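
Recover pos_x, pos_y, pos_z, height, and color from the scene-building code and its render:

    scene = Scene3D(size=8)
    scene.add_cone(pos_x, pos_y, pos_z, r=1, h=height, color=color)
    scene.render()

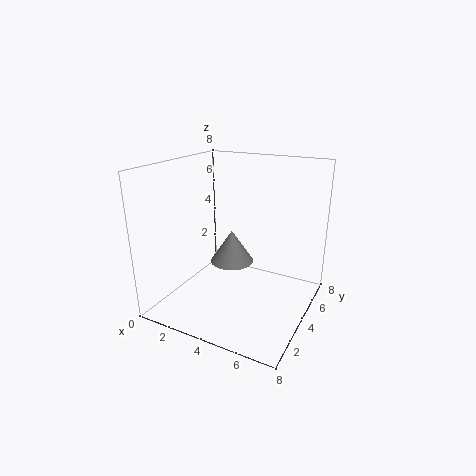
pos_x = 5; pos_y = 1.5; pos_z = 4; height = 1.5; color = 'gray'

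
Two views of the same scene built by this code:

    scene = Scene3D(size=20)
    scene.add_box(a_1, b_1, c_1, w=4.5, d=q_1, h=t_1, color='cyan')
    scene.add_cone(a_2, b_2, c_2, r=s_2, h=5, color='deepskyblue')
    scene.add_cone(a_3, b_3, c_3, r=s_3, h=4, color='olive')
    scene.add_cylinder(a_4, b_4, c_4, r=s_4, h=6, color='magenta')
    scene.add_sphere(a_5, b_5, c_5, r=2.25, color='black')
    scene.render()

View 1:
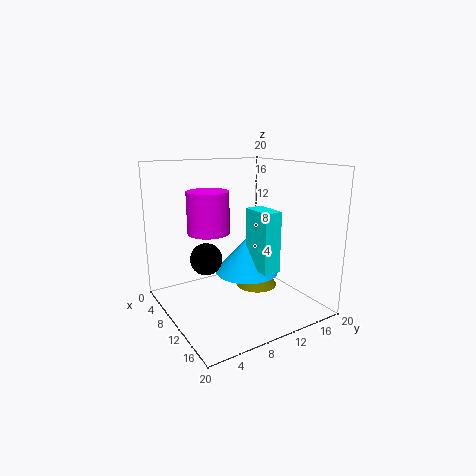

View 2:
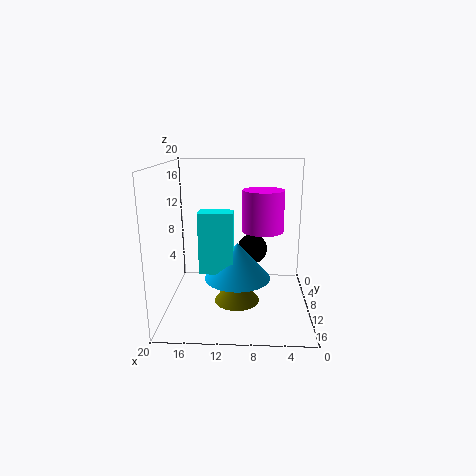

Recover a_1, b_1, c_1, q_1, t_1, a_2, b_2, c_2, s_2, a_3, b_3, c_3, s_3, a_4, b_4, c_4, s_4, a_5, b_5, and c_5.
a_1 = 10.5, b_1 = 11, c_1 = 6, q_1 = 2.5, t_1 = 8.25, a_2 = 10, b_2 = 11.5, c_2 = 4.75, s_2 = 4.5, a_3 = 10, b_3 = 13.25, c_3 = 2.25, s_3 = 3, a_4 = 6.5, b_4 = 7.25, c_4 = 10.25, s_4 = 3, a_5 = 8, b_5 = 6, c_5 = 7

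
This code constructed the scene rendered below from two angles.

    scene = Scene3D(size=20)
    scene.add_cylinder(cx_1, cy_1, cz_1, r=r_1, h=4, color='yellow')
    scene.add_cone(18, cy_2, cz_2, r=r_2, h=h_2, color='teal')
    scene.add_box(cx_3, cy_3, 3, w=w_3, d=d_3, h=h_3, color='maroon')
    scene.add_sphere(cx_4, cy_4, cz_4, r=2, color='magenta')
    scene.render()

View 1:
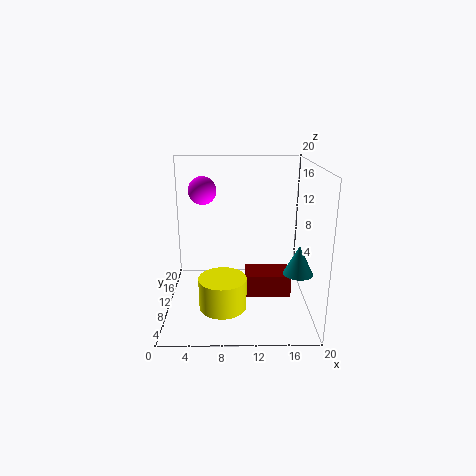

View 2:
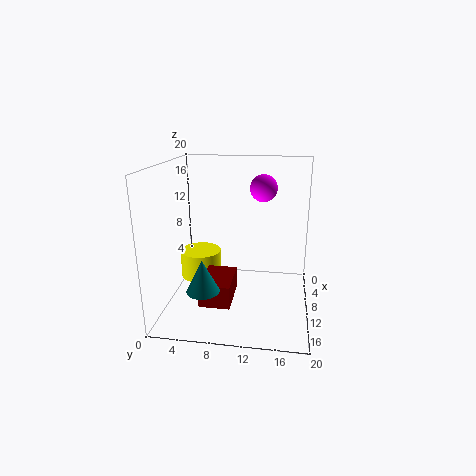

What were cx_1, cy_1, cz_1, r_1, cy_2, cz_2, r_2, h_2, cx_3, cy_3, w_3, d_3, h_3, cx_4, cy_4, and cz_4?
cx_1 = 8, cy_1 = 4, cz_1 = 3, r_1 = 3, cy_2 = 7, cz_2 = 6, r_2 = 2, h_2 = 4, cx_3 = 11, cy_3 = 6, w_3 = 6, d_3 = 4, h_3 = 3, cx_4 = 5, cy_4 = 13, cz_4 = 16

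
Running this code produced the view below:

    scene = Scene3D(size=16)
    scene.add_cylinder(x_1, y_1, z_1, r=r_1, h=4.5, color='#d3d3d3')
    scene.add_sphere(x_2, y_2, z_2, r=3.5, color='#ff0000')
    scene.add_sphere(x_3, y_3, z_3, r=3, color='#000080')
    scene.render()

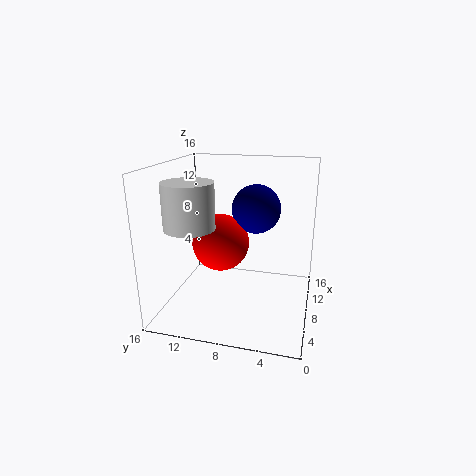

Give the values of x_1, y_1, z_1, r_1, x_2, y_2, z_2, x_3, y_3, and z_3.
x_1 = 3; y_1 = 11.5; z_1 = 10.5; r_1 = 2.5; x_2 = 11; y_2 = 11; z_2 = 6; x_3 = 13; y_3 = 7; z_3 = 10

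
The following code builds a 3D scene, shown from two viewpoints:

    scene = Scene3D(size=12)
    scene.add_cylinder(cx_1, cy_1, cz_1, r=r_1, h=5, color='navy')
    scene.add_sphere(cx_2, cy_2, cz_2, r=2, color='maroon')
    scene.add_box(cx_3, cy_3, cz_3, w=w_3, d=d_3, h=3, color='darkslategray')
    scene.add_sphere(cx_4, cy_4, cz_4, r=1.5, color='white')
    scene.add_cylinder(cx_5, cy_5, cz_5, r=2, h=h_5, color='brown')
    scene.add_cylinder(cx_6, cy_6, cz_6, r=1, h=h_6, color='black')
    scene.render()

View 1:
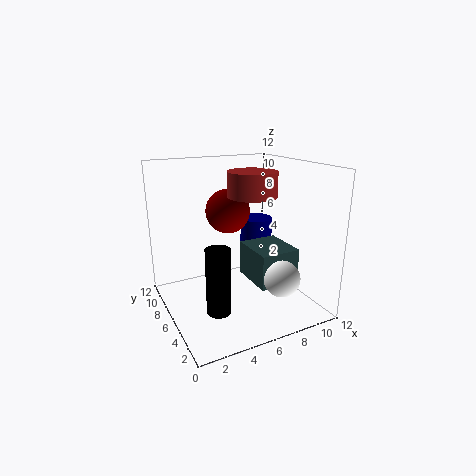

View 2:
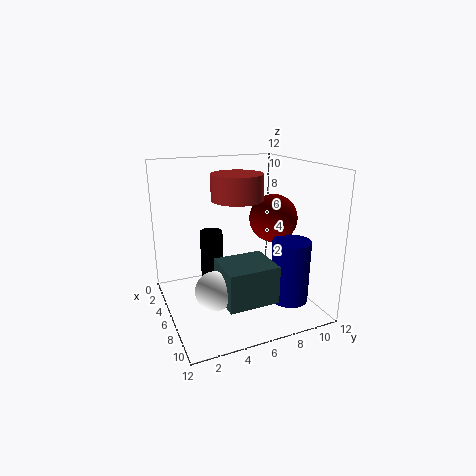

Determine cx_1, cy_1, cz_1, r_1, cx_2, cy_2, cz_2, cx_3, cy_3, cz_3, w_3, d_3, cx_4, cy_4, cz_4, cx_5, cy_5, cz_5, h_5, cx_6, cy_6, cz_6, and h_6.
cx_1 = 9.5
cy_1 = 9
cz_1 = 1.5
r_1 = 1.5
cx_2 = 6.5
cy_2 = 9
cz_2 = 7.5
cx_3 = 7
cy_3 = 3.5
cz_3 = 2
w_3 = 3.5
d_3 = 4
cx_4 = 8.5
cy_4 = 3
cz_4 = 3
cx_5 = 7
cy_5 = 5.5
cz_5 = 9.5
h_5 = 2
cx_6 = 3.5
cy_6 = 4.5
cz_6 = 0.5
h_6 = 5.5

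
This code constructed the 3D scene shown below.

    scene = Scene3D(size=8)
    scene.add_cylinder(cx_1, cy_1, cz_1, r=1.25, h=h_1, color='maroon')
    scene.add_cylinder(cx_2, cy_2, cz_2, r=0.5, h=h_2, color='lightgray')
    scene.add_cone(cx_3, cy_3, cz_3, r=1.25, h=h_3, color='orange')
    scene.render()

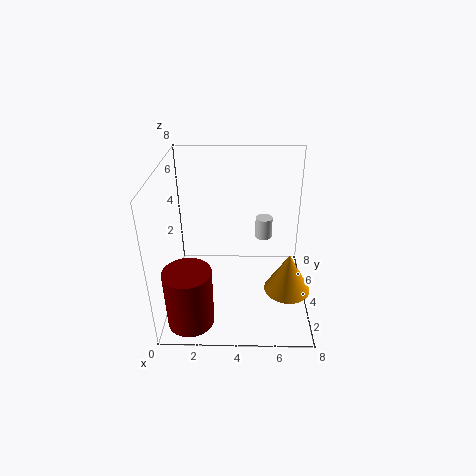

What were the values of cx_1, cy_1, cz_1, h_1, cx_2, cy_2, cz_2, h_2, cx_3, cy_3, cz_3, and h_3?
cx_1 = 1.5; cy_1 = 1.5; cz_1 = 0.25; h_1 = 3.25; cx_2 = 5.5; cy_2 = 5.5; cz_2 = 3.25; h_2 = 1.25; cx_3 = 6.75; cy_3 = 2.75; cz_3 = 1.5; h_3 = 2.25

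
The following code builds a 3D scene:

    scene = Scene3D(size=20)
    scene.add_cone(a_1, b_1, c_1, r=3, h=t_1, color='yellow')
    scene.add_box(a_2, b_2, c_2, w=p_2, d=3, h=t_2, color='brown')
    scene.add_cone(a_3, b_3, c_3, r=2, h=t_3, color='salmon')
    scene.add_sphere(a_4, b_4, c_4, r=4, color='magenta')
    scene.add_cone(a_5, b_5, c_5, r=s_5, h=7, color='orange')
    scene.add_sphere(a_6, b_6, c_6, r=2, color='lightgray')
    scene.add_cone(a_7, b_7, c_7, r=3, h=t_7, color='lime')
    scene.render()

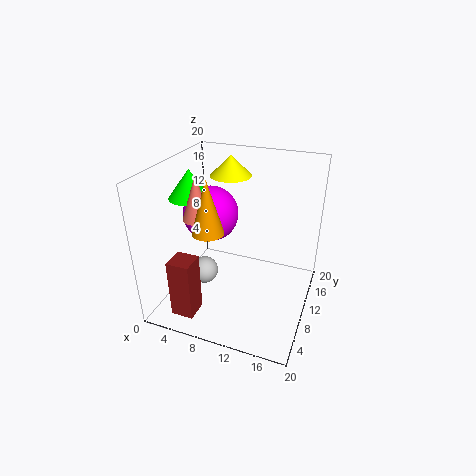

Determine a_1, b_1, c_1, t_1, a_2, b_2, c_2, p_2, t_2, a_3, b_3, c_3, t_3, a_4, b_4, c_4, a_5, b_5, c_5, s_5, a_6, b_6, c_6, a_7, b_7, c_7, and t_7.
a_1 = 7, b_1 = 15, c_1 = 17, t_1 = 3, a_2 = 4, b_2 = 1, c_2 = 2, p_2 = 3, t_2 = 8, a_3 = 5, b_3 = 8, c_3 = 13, t_3 = 6, a_4 = 5, b_4 = 12, c_4 = 12, a_5 = 8, b_5 = 5, c_5 = 13, s_5 = 2, a_6 = 5, b_6 = 9, c_6 = 4, a_7 = 3, b_7 = 10, c_7 = 15, t_7 = 4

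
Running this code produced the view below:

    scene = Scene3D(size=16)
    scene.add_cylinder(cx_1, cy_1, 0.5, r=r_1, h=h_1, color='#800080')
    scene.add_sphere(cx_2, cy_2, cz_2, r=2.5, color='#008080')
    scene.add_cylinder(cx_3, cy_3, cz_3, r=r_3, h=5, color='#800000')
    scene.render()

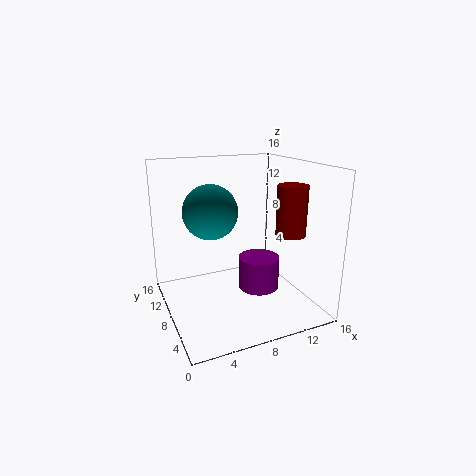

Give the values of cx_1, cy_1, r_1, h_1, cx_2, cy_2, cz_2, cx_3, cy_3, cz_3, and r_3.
cx_1 = 11.5, cy_1 = 9.5, r_1 = 2.5, h_1 = 4, cx_2 = 3.5, cy_2 = 4, cz_2 = 12.5, cx_3 = 11.5, cy_3 = 3, cz_3 = 9.5, r_3 = 1.5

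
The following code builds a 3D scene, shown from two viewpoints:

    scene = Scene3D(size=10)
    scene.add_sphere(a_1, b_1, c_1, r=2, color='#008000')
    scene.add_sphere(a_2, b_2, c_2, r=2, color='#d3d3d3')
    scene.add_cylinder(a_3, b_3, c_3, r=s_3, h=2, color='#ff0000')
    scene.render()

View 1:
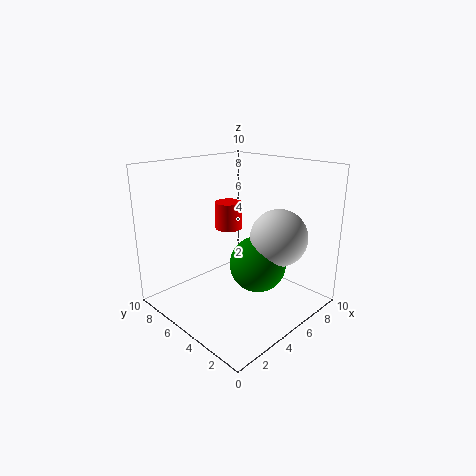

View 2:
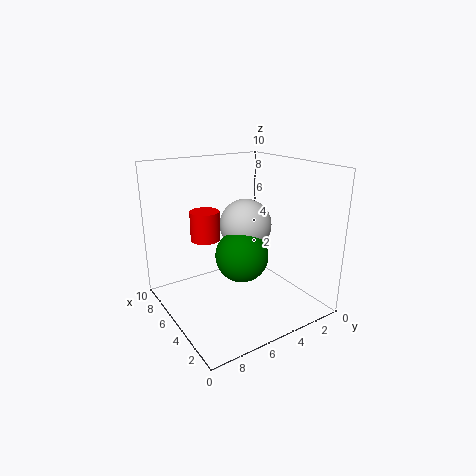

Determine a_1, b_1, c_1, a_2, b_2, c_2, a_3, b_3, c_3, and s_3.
a_1 = 6; b_1 = 4; c_1 = 3; a_2 = 7; b_2 = 3; c_2 = 5; a_3 = 6; b_3 = 7; c_3 = 5; s_3 = 1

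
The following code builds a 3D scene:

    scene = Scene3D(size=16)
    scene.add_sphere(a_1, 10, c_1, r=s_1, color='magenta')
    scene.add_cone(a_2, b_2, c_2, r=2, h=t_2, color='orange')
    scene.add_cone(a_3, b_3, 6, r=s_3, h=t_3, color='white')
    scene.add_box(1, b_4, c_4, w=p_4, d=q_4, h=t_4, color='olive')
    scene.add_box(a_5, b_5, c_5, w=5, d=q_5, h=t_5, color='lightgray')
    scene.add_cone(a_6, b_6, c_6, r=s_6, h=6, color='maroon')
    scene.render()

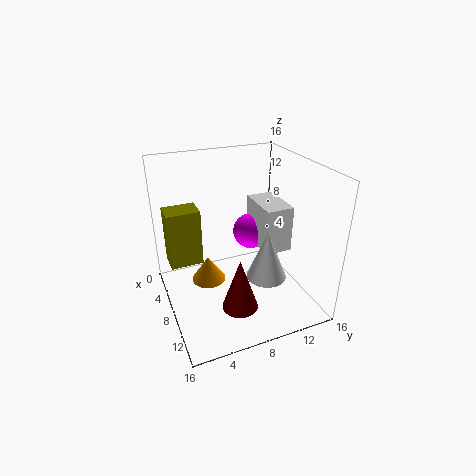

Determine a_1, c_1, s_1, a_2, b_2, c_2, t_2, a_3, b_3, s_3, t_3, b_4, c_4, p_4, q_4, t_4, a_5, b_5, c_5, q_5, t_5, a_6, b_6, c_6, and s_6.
a_1 = 7; c_1 = 8; s_1 = 2; a_2 = 6; b_2 = 5; c_2 = 2; t_2 = 3; a_3 = 13; b_3 = 9; s_3 = 2; t_3 = 5; b_4 = 1; c_4 = 3; p_4 = 3; q_4 = 4; t_4 = 7; a_5 = 6; b_5 = 10; c_5 = 7; q_5 = 3; t_5 = 5; a_6 = 11; b_6 = 7; c_6 = 1; s_6 = 2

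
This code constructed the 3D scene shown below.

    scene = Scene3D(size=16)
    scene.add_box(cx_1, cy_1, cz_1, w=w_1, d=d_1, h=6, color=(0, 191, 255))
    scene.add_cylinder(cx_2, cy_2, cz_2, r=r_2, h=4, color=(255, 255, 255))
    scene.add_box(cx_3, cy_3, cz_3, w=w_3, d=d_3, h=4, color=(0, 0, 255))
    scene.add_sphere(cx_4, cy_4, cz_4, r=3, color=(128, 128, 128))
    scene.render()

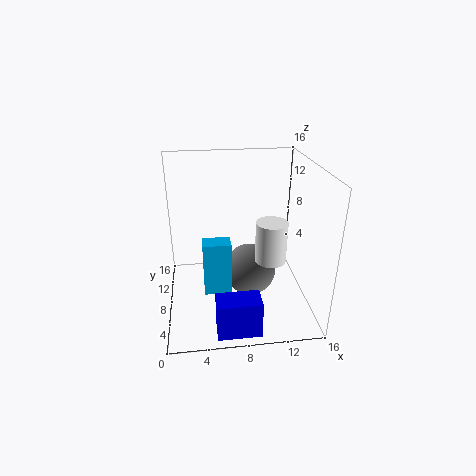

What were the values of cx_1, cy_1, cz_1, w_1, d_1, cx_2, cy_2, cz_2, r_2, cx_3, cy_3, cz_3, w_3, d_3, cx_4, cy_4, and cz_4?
cx_1 = 4, cy_1 = 5.5, cz_1 = 2.5, w_1 = 3, d_1 = 2, cx_2 = 10.5, cy_2 = 3, cz_2 = 8, r_2 = 1.5, cx_3 = 5, cy_3 = 0.5, cz_3 = 0.5, w_3 = 4.5, d_3 = 2.5, cx_4 = 9.5, cy_4 = 8.5, cz_4 = 3.5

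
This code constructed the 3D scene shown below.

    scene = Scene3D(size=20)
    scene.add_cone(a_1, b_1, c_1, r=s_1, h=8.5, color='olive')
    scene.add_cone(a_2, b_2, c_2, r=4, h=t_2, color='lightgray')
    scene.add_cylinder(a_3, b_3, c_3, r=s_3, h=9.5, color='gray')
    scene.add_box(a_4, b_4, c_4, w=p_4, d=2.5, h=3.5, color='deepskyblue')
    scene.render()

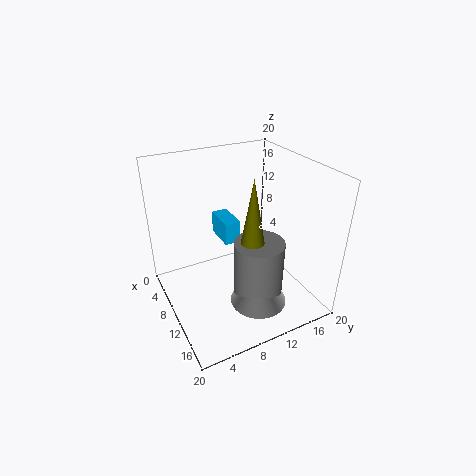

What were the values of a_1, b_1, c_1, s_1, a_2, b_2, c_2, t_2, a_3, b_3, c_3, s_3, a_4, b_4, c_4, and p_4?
a_1 = 14; b_1 = 10; c_1 = 11.5; s_1 = 1.5; a_2 = 13.5; b_2 = 11.5; c_2 = 1; t_2 = 5.5; a_3 = 12.5; b_3 = 12; c_3 = 0.5; s_3 = 3.5; a_4 = 1; b_4 = 10; c_4 = 6.5; p_4 = 5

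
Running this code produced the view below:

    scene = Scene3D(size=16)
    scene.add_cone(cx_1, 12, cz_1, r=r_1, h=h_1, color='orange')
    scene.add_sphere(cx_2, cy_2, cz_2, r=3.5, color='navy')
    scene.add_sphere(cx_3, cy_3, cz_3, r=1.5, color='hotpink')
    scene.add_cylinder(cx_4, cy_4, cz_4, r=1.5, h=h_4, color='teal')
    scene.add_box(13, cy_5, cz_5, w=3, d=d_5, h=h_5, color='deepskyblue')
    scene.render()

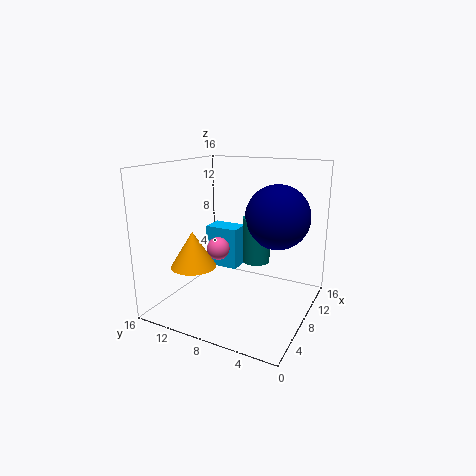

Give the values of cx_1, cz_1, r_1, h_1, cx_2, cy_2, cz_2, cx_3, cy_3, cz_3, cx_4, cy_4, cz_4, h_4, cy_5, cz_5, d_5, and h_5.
cx_1 = 5
cz_1 = 5
r_1 = 2.5
h_1 = 4
cx_2 = 9.5
cy_2 = 4
cz_2 = 10.5
cx_3 = 12
cy_3 = 13
cz_3 = 4.5
cx_4 = 8.5
cy_4 = 6
cz_4 = 5.5
h_4 = 5
cy_5 = 11
cz_5 = 1.5
d_5 = 4.5
h_5 = 5.5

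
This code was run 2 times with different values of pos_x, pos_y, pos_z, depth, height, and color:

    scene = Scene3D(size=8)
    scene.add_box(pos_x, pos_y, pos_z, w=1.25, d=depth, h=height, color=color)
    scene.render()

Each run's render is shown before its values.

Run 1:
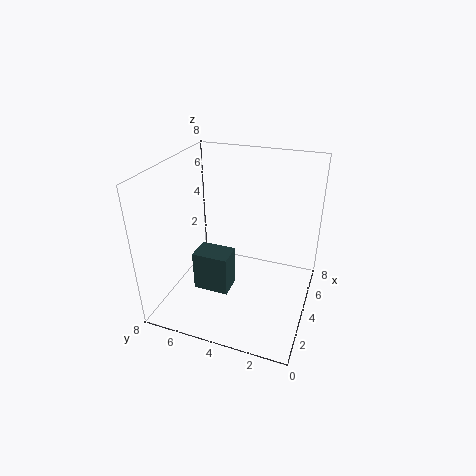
pos_x = 1
pos_y = 3.5
pos_z = 2.5
depth = 1.75
height = 2
color = 'darkslategray'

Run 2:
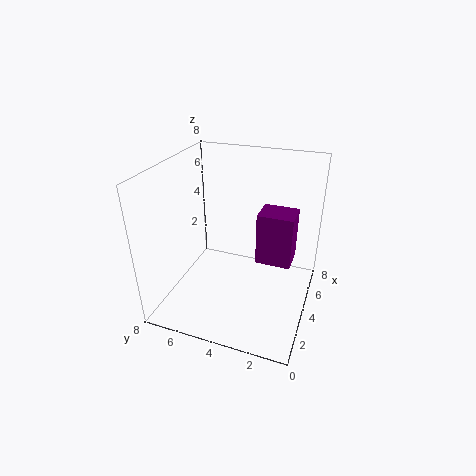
pos_x = 0.75
pos_y = 0.5
pos_z = 5
depth = 1.5
height = 2.25
color = 'purple'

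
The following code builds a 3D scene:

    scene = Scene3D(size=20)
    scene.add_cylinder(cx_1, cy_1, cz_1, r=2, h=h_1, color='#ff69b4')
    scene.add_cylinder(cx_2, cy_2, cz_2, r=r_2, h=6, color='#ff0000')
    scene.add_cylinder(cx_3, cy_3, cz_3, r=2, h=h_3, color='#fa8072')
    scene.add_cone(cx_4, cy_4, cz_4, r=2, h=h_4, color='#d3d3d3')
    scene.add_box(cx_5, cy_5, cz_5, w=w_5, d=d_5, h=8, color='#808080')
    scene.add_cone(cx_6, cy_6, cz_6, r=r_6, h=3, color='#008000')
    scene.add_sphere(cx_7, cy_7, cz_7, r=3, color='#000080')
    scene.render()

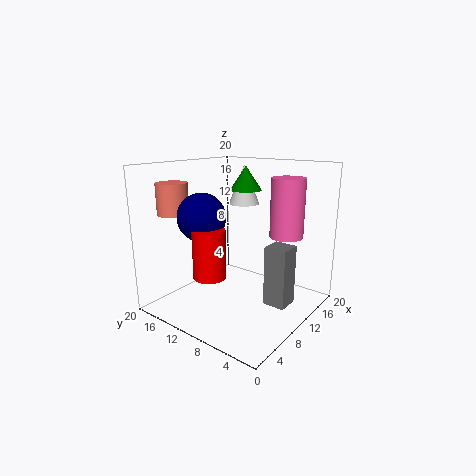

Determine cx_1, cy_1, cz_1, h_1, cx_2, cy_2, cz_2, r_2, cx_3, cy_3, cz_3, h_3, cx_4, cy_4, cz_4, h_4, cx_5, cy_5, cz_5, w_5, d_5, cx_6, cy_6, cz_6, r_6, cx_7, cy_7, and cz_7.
cx_1 = 9
cy_1 = 2
cz_1 = 12
h_1 = 7
cx_2 = 3
cy_2 = 9
cz_2 = 7
r_2 = 2
cx_3 = 3
cy_3 = 15
cz_3 = 14
h_3 = 4
cx_4 = 10
cy_4 = 9
cz_4 = 15
h_4 = 5
cx_5 = 9
cy_5 = 2
cz_5 = 2
w_5 = 3
d_5 = 3
cx_6 = 9
cy_6 = 8
cz_6 = 17
r_6 = 2
cx_7 = 4
cy_7 = 11
cz_7 = 14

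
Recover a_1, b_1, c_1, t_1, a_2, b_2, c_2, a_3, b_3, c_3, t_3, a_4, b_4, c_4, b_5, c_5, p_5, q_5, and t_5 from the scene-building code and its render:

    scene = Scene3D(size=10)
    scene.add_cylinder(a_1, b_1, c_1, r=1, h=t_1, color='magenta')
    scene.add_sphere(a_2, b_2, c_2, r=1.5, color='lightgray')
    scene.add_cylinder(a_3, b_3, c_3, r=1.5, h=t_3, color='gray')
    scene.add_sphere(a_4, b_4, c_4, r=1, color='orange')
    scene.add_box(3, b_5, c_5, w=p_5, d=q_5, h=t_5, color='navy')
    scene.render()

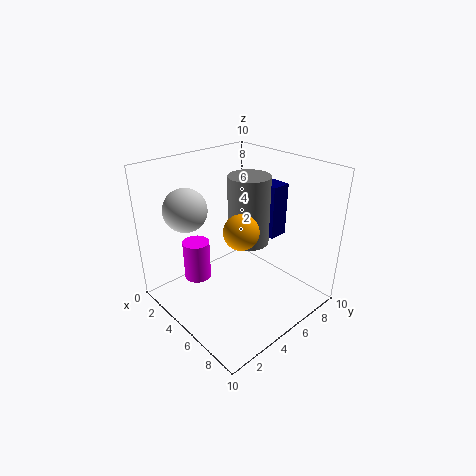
a_1 = 2
b_1 = 3.5
c_1 = 1
t_1 = 3
a_2 = 2.5
b_2 = 2.5
c_2 = 7
a_3 = 4.5
b_3 = 6.5
c_3 = 4
t_3 = 5
a_4 = 8
b_4 = 2.5
c_4 = 7.5
b_5 = 8
c_5 = 4
p_5 = 2.5
q_5 = 1.5
t_5 = 4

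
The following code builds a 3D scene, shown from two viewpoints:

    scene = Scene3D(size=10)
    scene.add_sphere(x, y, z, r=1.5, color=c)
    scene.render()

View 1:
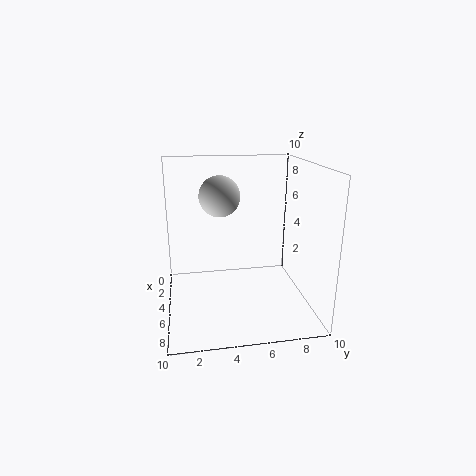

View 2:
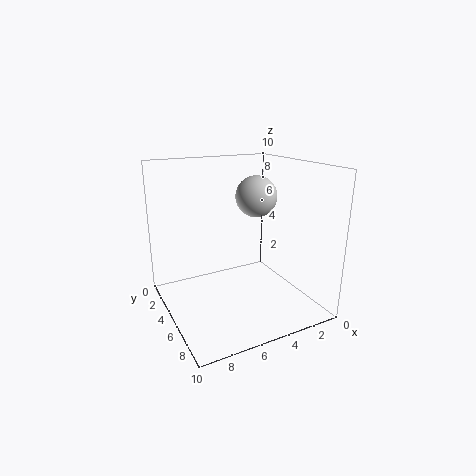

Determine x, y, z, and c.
x = 3; y = 4; z = 7.5; c = 'lightgray'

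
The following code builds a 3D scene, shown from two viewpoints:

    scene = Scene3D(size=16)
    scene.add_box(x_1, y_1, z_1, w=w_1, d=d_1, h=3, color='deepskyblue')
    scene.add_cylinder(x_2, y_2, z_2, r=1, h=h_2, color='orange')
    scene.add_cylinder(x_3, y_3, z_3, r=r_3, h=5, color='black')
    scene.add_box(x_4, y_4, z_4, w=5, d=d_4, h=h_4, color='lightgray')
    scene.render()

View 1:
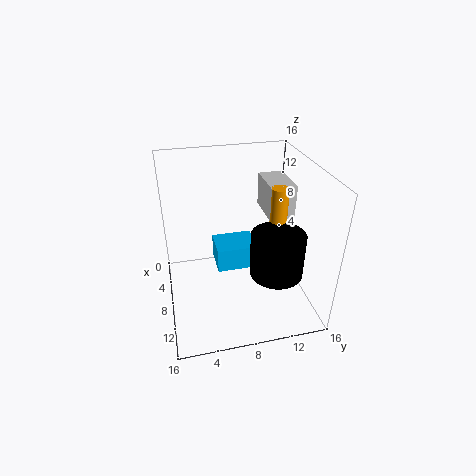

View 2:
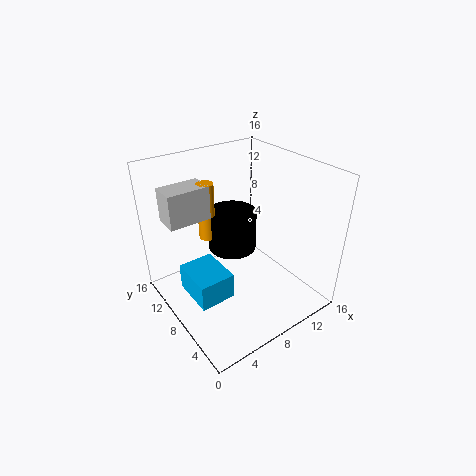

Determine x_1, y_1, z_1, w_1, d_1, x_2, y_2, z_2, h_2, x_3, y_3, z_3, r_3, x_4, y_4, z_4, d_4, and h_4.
x_1 = 2, y_1 = 6, z_1 = 2, w_1 = 4, d_1 = 5, x_2 = 7, y_2 = 13, z_2 = 6, h_2 = 7, x_3 = 10, y_3 = 12, z_3 = 4, r_3 = 3, x_4 = 2, y_4 = 12, z_4 = 9, d_4 = 3, h_4 = 4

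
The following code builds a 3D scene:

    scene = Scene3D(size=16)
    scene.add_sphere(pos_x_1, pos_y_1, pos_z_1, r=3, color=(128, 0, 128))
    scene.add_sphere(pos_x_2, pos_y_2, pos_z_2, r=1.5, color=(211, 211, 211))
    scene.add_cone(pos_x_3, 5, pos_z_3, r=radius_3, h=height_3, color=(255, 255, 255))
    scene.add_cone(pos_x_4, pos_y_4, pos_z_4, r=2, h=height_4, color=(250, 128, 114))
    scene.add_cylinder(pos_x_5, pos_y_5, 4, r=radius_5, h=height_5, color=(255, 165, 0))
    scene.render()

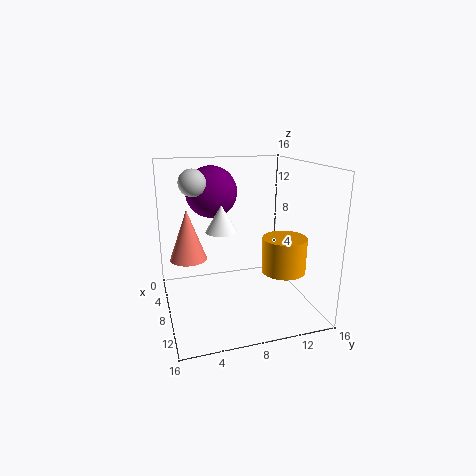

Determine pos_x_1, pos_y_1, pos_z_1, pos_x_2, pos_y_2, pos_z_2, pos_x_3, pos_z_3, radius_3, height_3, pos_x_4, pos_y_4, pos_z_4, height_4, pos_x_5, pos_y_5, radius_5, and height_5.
pos_x_1 = 4; pos_y_1 = 6; pos_z_1 = 12.5; pos_x_2 = 6; pos_y_2 = 3.5; pos_z_2 = 14; pos_x_3 = 12.5; pos_z_3 = 10.5; radius_3 = 1.5; height_3 = 2.5; pos_x_4 = 7.5; pos_y_4 = 2.5; pos_z_4 = 6; height_4 = 5.5; pos_x_5 = 9.5; pos_y_5 = 13; radius_5 = 2.5; height_5 = 4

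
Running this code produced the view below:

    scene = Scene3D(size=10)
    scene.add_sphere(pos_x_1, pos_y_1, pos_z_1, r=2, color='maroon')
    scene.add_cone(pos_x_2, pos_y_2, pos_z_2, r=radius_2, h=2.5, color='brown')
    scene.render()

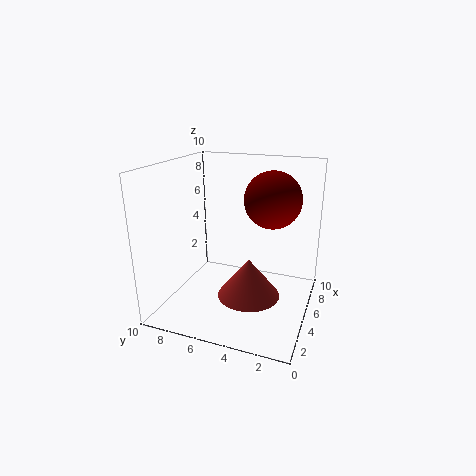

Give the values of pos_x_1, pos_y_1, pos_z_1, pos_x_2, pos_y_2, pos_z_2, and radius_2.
pos_x_1 = 6.5, pos_y_1 = 3, pos_z_1 = 7.5, pos_x_2 = 3, pos_y_2 = 3.5, pos_z_2 = 2, radius_2 = 2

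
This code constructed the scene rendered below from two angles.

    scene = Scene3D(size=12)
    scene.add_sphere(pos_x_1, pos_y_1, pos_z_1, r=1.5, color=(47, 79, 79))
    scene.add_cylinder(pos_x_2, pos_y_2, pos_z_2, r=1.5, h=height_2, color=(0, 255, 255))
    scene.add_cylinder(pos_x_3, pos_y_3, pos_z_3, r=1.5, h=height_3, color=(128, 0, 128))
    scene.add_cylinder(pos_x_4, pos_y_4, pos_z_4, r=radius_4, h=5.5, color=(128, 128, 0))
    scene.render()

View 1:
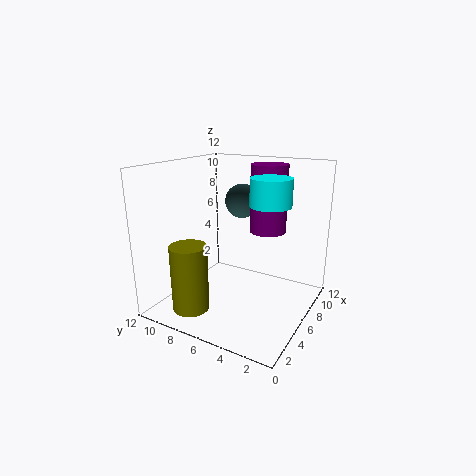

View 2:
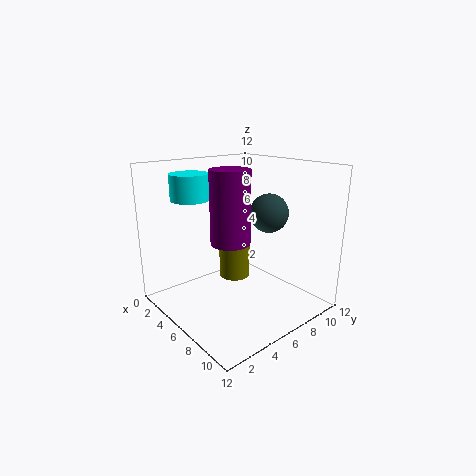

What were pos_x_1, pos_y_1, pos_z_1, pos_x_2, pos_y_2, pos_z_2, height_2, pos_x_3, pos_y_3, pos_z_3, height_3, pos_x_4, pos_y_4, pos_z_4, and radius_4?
pos_x_1 = 8.5, pos_y_1 = 7, pos_z_1 = 8.5, pos_x_2 = 4.5, pos_y_2 = 2.5, pos_z_2 = 9.5, height_2 = 2, pos_x_3 = 7.5, pos_y_3 = 4, pos_z_3 = 6.5, height_3 = 5.5, pos_x_4 = 2.5, pos_y_4 = 8.5, pos_z_4 = 0.5, radius_4 = 1.5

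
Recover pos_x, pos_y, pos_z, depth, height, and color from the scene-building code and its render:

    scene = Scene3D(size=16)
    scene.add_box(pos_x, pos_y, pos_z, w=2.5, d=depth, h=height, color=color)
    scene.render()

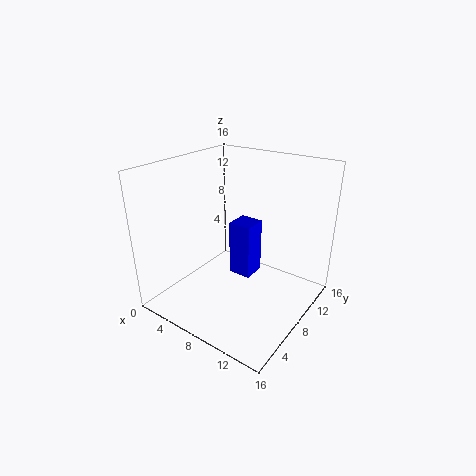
pos_x = 7.75
pos_y = 6.75
pos_z = 4.25
depth = 2.5
height = 6
color = 'blue'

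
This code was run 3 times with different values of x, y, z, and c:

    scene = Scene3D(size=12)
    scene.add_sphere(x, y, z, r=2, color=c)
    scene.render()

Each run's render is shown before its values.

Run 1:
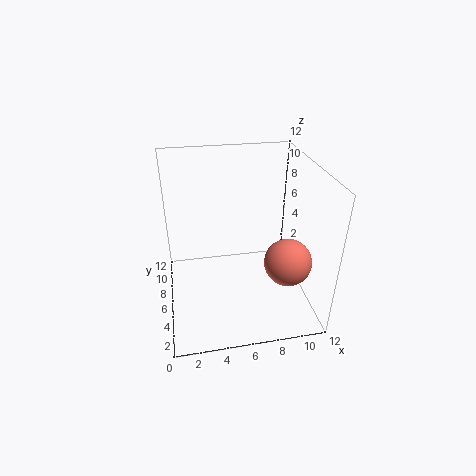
x = 10
y = 4.5
z = 4
c = 'salmon'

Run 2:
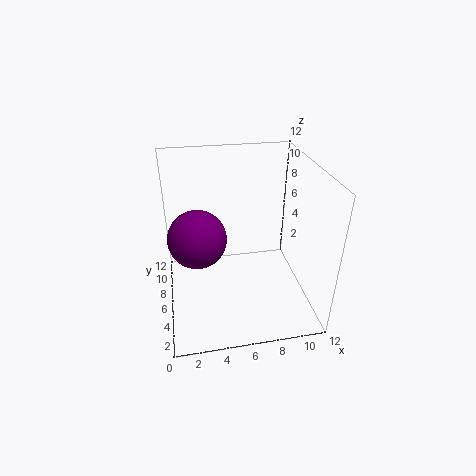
x = 2.5
y = 2.5
z = 8.5
c = 'purple'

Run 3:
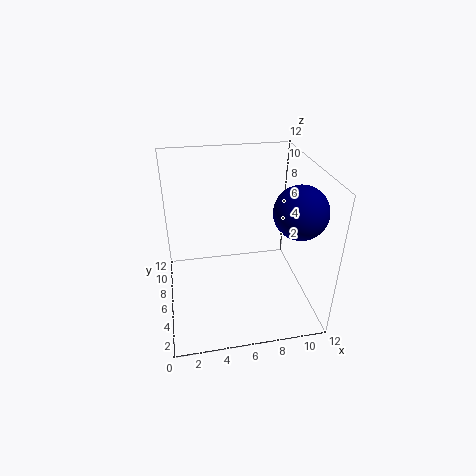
x = 10
y = 3
z = 9.5
c = 'navy'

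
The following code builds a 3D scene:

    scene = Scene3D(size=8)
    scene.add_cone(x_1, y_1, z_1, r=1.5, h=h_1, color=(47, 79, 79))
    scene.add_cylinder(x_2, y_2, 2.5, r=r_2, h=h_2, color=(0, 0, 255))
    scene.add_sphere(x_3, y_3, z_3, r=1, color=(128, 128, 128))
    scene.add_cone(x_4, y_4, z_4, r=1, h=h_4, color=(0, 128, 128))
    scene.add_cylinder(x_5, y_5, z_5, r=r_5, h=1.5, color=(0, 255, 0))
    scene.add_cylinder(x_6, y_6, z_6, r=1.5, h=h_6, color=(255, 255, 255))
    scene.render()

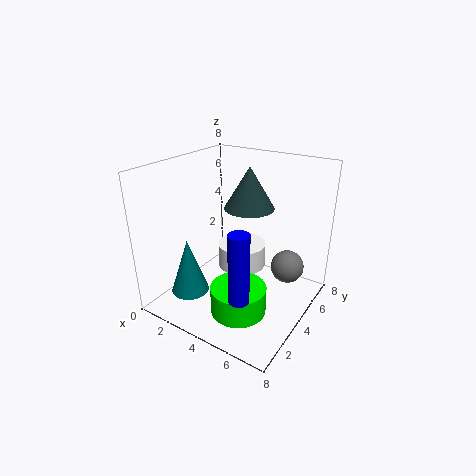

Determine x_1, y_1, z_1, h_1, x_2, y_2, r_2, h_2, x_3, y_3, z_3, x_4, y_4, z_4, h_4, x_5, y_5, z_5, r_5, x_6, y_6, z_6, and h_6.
x_1 = 3.5
y_1 = 6
z_1 = 5
h_1 = 2.5
x_2 = 6
y_2 = 1
r_2 = 0.5
h_2 = 3.5
x_3 = 6
y_3 = 6.5
z_3 = 1.5
x_4 = 2.5
y_4 = 1.5
z_4 = 1.5
h_4 = 3
x_5 = 5
y_5 = 2.5
z_5 = 0.5
r_5 = 1.5
x_6 = 3
y_6 = 6
z_6 = 1
h_6 = 1.5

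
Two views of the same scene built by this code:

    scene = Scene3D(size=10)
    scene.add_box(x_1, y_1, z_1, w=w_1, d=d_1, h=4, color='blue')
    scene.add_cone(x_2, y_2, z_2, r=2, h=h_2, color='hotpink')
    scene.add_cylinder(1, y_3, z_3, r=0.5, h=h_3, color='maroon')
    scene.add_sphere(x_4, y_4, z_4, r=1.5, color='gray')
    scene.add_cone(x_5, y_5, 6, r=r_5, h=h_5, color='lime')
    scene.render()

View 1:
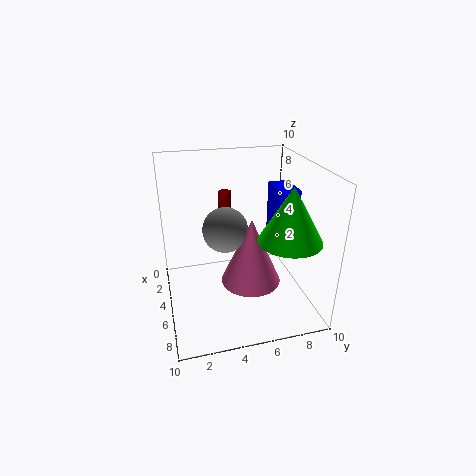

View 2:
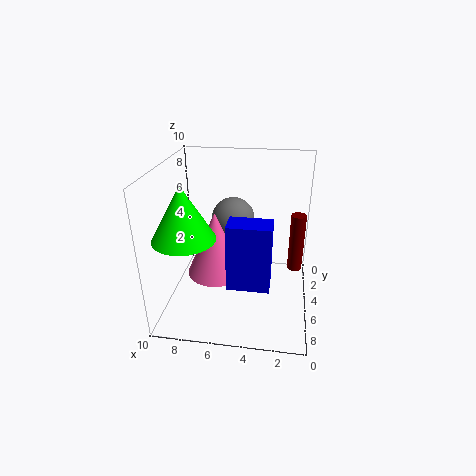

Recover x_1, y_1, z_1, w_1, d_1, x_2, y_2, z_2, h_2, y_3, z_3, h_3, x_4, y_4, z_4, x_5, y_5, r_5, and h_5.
x_1 = 2.5
y_1 = 8
z_1 = 4
w_1 = 2.5
d_1 = 1.5
x_2 = 6.5
y_2 = 5.5
z_2 = 2.5
h_2 = 4.5
y_3 = 5
z_3 = 3
h_3 = 4
x_4 = 5.5
y_4 = 4
z_4 = 6
x_5 = 8
y_5 = 7.5
r_5 = 2
h_5 = 3.5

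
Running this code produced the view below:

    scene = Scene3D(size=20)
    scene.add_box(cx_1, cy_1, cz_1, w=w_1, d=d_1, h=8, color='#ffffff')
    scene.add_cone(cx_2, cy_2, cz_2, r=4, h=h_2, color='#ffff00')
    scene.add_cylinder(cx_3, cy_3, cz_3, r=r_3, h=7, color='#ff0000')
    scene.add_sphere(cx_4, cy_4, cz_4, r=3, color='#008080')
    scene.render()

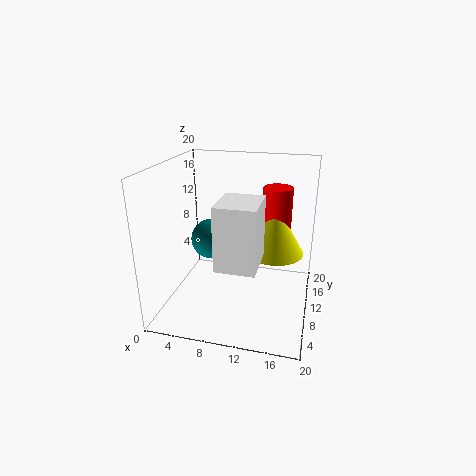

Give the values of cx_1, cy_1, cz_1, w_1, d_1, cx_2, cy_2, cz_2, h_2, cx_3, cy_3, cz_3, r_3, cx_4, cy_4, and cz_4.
cx_1 = 9, cy_1 = 2, cz_1 = 9, w_1 = 5, d_1 = 6, cx_2 = 15, cy_2 = 11, cz_2 = 8, h_2 = 7, cx_3 = 15, cy_3 = 12, cz_3 = 10, r_3 = 2, cx_4 = 5, cy_4 = 13, cz_4 = 8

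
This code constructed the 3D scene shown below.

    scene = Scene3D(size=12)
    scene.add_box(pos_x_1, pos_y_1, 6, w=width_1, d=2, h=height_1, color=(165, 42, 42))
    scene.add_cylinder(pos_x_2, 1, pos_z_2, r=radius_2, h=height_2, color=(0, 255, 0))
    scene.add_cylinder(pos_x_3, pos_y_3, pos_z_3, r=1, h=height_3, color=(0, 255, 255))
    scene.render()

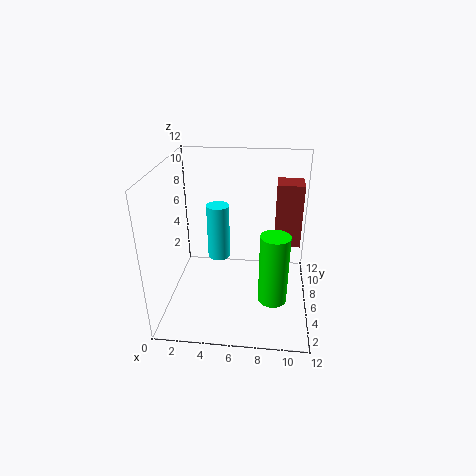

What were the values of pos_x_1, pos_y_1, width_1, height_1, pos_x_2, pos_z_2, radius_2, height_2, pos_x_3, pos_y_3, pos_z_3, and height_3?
pos_x_1 = 9
pos_y_1 = 5
width_1 = 2
height_1 = 5
pos_x_2 = 9
pos_z_2 = 4
radius_2 = 1
height_2 = 5
pos_x_3 = 4
pos_y_3 = 8
pos_z_3 = 3
height_3 = 5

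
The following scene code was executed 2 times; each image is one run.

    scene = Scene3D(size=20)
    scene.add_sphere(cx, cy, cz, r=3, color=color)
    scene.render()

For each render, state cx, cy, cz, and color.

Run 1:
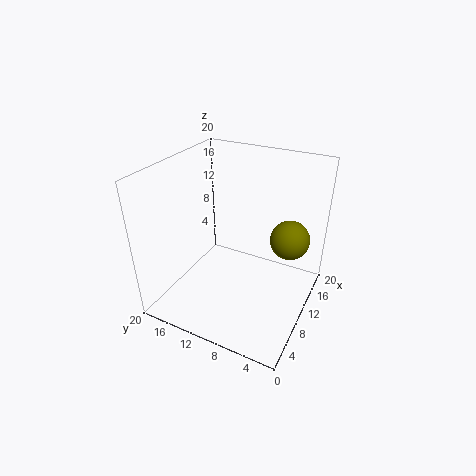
cx = 16.5
cy = 4.5
cz = 7.5
color = 'olive'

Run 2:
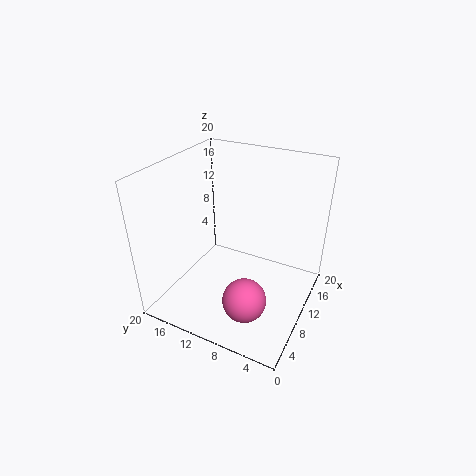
cx = 6
cy = 7
cz = 3
color = 'hotpink'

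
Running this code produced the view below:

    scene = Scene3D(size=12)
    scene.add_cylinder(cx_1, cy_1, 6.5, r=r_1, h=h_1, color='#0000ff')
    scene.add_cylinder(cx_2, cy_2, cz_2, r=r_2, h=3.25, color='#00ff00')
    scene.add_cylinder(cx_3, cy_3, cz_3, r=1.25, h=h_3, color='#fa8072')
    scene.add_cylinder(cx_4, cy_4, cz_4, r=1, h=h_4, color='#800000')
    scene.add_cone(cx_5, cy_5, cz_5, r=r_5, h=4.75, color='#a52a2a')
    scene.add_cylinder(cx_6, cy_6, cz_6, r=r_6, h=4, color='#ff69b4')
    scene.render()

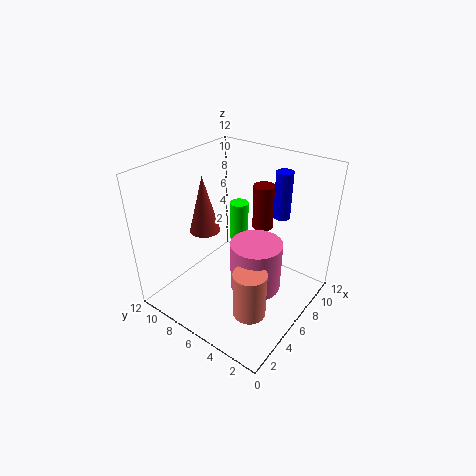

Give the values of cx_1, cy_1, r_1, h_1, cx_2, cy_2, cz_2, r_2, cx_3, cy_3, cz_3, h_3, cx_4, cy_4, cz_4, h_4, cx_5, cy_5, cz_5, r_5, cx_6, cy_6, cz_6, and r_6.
cx_1 = 10.5; cy_1 = 4.5; r_1 = 0.75; h_1 = 4.25; cx_2 = 6.5; cy_2 = 6.25; cz_2 = 5.75; r_2 = 0.75; cx_3 = 2.75; cy_3 = 2.5; cz_3 = 2.25; h_3 = 3.75; cx_4 = 11; cy_4 = 6.75; cz_4 = 4.5; h_4 = 4.25; cx_5 = 4.75; cy_5 = 8.5; cz_5 = 6.5; r_5 = 1.25; cx_6 = 5; cy_6 = 3.5; cz_6 = 3; r_6 = 2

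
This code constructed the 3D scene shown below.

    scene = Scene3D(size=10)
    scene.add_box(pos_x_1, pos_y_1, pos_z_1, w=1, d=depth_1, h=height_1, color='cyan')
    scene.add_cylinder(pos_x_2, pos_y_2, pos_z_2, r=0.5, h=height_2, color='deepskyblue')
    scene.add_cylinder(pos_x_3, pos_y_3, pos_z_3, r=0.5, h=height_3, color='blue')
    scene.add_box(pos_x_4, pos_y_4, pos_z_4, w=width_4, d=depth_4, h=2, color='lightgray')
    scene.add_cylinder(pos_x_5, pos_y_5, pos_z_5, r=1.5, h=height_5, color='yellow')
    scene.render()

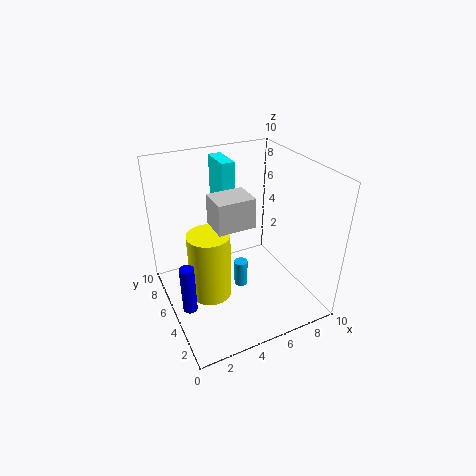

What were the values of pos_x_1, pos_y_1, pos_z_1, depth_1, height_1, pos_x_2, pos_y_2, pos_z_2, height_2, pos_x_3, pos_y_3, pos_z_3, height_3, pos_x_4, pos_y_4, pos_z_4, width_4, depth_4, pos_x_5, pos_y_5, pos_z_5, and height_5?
pos_x_1 = 5
pos_y_1 = 7.5
pos_z_1 = 6
depth_1 = 2.5
height_1 = 3.5
pos_x_2 = 5.5
pos_y_2 = 5.5
pos_z_2 = 0.5
height_2 = 2
pos_x_3 = 1
pos_y_3 = 4.5
pos_z_3 = 0.5
height_3 = 3.5
pos_x_4 = 3
pos_y_4 = 3.5
pos_z_4 = 6.5
width_4 = 2.5
depth_4 = 2
pos_x_5 = 3
pos_y_5 = 5.5
pos_z_5 = 0.5
height_5 = 5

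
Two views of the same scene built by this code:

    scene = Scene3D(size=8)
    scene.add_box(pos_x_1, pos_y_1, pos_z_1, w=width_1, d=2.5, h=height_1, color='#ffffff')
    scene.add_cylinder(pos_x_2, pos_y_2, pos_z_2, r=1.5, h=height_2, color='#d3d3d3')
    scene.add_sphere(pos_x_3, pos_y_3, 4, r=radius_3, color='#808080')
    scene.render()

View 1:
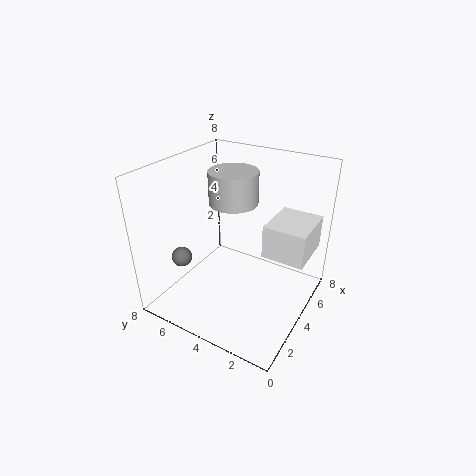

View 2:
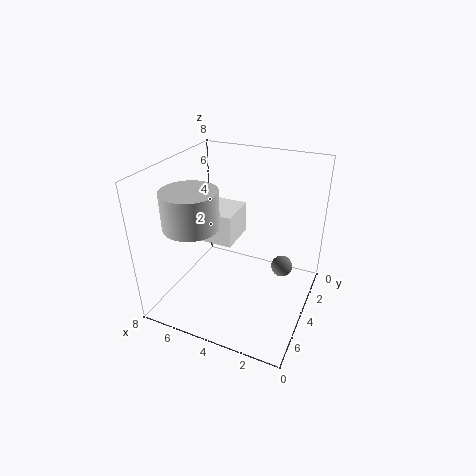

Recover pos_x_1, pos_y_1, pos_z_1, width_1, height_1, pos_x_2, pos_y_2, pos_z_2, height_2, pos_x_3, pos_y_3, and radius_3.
pos_x_1 = 5
pos_y_1 = 0.5
pos_z_1 = 2.5
width_1 = 3
height_1 = 2
pos_x_2 = 6
pos_y_2 = 5.5
pos_z_2 = 5
height_2 = 2
pos_x_3 = 1
pos_y_3 = 5.5
radius_3 = 0.5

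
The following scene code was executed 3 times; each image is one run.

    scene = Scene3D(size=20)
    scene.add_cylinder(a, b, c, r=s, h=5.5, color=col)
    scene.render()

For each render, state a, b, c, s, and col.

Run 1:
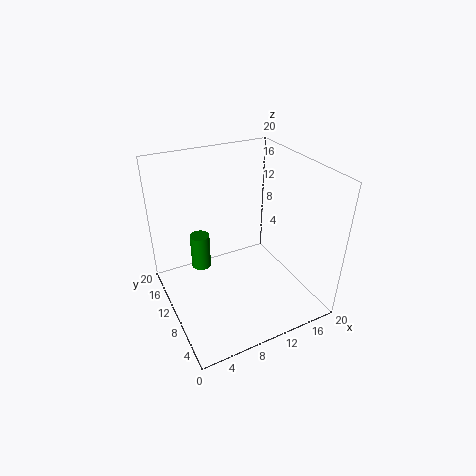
a = 6.5; b = 16; c = 2.5; s = 1.5; col = 'green'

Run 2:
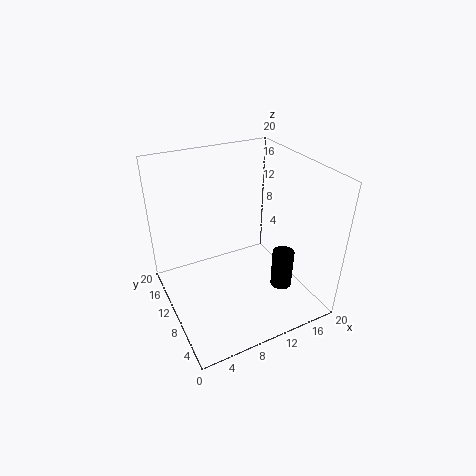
a = 15; b = 6; c = 3; s = 1.5; col = 'black'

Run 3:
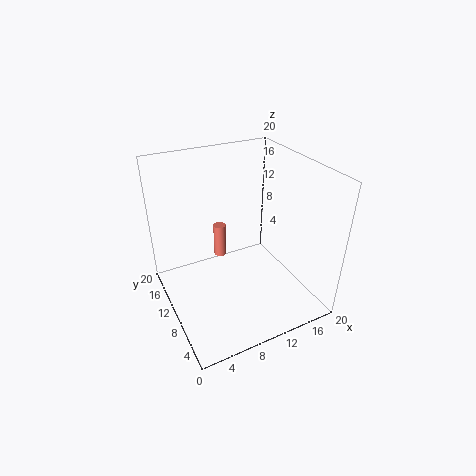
a = 10.5; b = 17.5; c = 2.5; s = 1; col = 'salmon'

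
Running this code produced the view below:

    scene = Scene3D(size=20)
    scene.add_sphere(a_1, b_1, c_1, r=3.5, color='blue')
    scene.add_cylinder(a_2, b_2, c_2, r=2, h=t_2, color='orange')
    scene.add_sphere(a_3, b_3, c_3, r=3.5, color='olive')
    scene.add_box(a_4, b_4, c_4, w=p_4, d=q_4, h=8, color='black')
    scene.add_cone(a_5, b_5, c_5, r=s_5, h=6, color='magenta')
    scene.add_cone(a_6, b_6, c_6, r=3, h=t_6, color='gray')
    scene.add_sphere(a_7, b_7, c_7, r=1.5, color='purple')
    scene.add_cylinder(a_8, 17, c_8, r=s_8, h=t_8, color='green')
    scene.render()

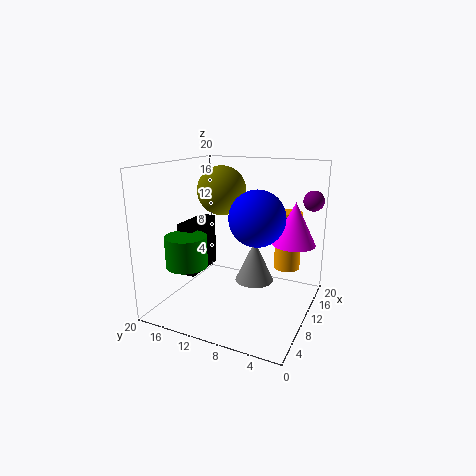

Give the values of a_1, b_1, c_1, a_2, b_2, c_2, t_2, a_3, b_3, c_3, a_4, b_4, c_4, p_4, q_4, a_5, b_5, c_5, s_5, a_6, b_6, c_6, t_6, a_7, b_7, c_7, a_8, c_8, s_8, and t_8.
a_1 = 7, b_1 = 6, c_1 = 14, a_2 = 17.5, b_2 = 5, c_2 = 3.5, t_2 = 9, a_3 = 12, b_3 = 13.5, c_3 = 16, a_4 = 9, b_4 = 17, c_4 = 3, p_4 = 7, q_4 = 2.5, a_5 = 13.5, b_5 = 3, c_5 = 9, s_5 = 3, a_6 = 15, b_6 = 9.5, c_6 = 1.5, t_6 = 6.5, a_7 = 17.5, b_7 = 1.5, c_7 = 14.5, a_8 = 7.5, c_8 = 5.5, s_8 = 3, t_8 = 4.5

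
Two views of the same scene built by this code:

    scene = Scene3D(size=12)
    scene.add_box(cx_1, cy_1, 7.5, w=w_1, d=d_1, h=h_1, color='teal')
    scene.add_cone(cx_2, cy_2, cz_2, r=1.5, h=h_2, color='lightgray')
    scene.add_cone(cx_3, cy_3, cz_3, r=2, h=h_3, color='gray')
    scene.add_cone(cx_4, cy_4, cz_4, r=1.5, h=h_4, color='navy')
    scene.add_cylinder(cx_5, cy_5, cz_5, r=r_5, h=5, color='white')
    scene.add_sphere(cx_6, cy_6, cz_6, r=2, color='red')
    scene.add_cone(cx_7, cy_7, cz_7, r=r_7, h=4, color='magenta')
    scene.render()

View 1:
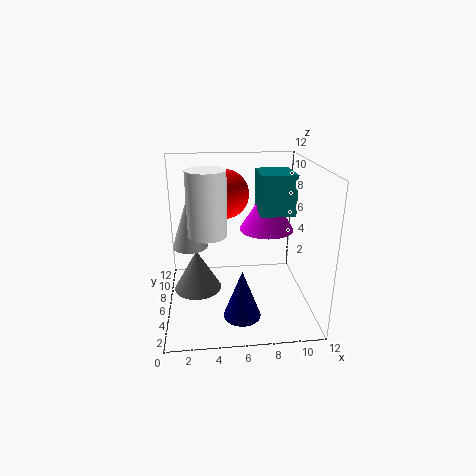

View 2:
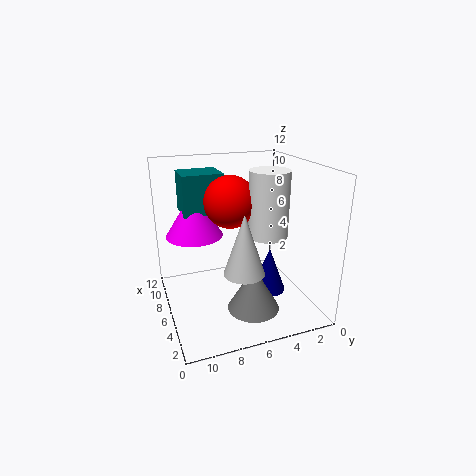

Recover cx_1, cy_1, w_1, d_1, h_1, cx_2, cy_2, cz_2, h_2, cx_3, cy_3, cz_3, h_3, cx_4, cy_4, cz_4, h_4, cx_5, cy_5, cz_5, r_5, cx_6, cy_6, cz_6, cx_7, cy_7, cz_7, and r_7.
cx_1 = 8; cy_1 = 6.5; w_1 = 3; d_1 = 3.5; h_1 = 3.5; cx_2 = 2; cy_2 = 7; cz_2 = 5; h_2 = 4.5; cx_3 = 2.5; cy_3 = 6; cz_3 = 1.5; h_3 = 3.5; cx_4 = 6; cy_4 = 3; cz_4 = 0.5; h_4 = 4; cx_5 = 3.5; cy_5 = 4.5; cz_5 = 7; r_5 = 1.5; cx_6 = 5; cy_6 = 7; cz_6 = 9.5; cx_7 = 9; cy_7 = 9; cz_7 = 5.5; r_7 = 2.5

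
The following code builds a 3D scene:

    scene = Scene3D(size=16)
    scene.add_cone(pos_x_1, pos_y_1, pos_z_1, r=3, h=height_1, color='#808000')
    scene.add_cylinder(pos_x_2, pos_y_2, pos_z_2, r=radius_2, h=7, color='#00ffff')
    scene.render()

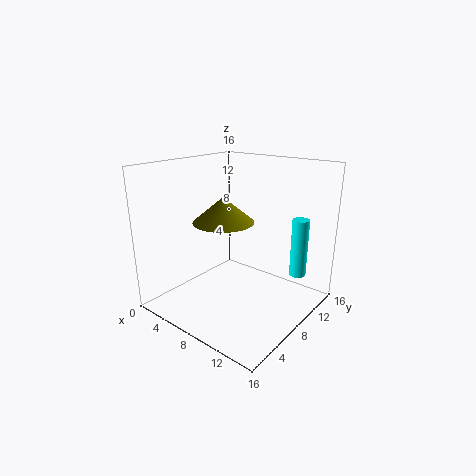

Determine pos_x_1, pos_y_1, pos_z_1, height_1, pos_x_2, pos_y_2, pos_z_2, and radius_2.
pos_x_1 = 9
pos_y_1 = 4.5
pos_z_1 = 11
height_1 = 2.5
pos_x_2 = 12.5
pos_y_2 = 14
pos_z_2 = 2.5
radius_2 = 1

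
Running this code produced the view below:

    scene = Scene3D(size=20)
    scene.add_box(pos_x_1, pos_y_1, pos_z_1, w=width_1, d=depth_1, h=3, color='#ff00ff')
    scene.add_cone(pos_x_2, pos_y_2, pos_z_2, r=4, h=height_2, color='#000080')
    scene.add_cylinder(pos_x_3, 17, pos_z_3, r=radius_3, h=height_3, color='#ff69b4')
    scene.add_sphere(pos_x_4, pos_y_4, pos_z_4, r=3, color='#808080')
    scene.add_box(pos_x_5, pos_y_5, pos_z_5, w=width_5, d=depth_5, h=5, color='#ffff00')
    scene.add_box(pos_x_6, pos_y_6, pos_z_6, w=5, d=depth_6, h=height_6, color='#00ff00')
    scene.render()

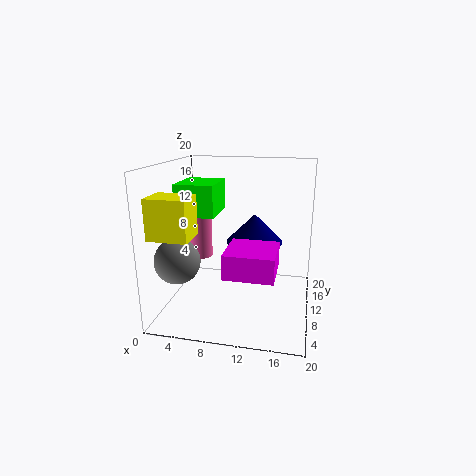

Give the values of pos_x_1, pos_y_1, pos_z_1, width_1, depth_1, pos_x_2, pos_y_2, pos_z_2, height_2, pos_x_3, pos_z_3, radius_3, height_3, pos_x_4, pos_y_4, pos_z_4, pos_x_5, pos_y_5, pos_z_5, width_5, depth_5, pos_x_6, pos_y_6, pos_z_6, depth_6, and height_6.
pos_x_1 = 10; pos_y_1 = 1; pos_z_1 = 8; width_1 = 6; depth_1 = 6; pos_x_2 = 12; pos_y_2 = 12; pos_z_2 = 9; height_2 = 4; pos_x_3 = 2; pos_z_3 = 4; radius_3 = 2; height_3 = 8; pos_x_4 = 3; pos_y_4 = 5; pos_z_4 = 8; pos_x_5 = 1; pos_y_5 = 1; pos_z_5 = 12; width_5 = 5; depth_5 = 4; pos_x_6 = 3; pos_y_6 = 5; pos_z_6 = 14; depth_6 = 6; height_6 = 4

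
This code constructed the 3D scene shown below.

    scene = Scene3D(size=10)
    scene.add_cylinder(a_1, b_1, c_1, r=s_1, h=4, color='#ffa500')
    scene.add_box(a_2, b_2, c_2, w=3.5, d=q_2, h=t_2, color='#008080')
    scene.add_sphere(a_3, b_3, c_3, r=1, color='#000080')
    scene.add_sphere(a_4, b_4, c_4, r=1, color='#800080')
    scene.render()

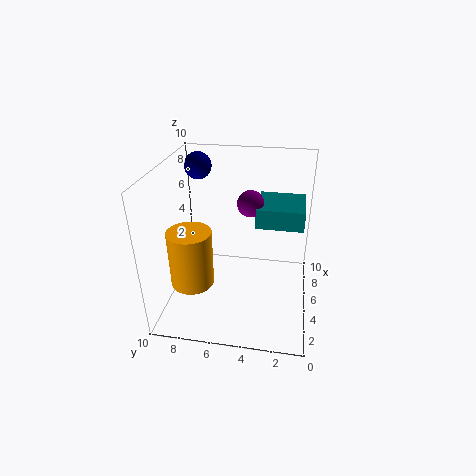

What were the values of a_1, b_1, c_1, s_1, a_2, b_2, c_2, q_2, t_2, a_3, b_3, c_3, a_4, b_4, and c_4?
a_1 = 3.5, b_1 = 8, c_1 = 2, s_1 = 1.5, a_2 = 6.5, b_2 = 0.5, c_2 = 5, q_2 = 3.5, t_2 = 1.5, a_3 = 8, b_3 = 8.5, c_3 = 9, a_4 = 7.5, b_4 = 4.5, c_4 = 6.5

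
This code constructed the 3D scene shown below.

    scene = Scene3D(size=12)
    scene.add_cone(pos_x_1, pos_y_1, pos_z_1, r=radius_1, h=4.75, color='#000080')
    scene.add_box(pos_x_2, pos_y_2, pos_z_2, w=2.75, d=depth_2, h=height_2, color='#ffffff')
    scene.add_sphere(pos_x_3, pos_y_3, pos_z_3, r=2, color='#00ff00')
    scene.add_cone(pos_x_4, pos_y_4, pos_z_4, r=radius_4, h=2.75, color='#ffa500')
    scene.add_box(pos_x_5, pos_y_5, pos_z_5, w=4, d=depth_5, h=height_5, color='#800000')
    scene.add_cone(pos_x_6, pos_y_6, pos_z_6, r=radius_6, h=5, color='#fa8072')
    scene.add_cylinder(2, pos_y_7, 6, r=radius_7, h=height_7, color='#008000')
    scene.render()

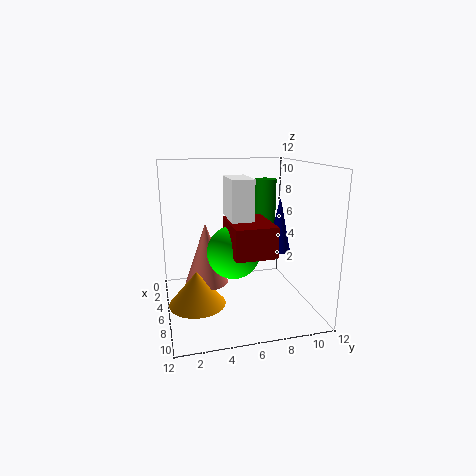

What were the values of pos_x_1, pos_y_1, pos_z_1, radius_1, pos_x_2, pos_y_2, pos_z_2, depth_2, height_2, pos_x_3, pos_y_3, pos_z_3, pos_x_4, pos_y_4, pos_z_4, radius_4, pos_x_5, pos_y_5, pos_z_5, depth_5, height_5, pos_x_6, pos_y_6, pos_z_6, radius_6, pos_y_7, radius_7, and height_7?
pos_x_1 = 5.75; pos_y_1 = 9.75; pos_z_1 = 4.5; radius_1 = 1; pos_x_2 = 8.5; pos_y_2 = 4.25; pos_z_2 = 8.75; depth_2 = 1.5; height_2 = 2.75; pos_x_3 = 8.5; pos_y_3 = 5; pos_z_3 = 5.75; pos_x_4 = 7.5; pos_y_4 = 2.25; pos_z_4 = 1.25; radius_4 = 2.25; pos_x_5 = 7.25; pos_y_5 = 4.5; pos_z_5 = 6; depth_5 = 3; height_5 = 2.25; pos_x_6 = 6.25; pos_y_6 = 3.25; pos_z_6 = 2.5; radius_6 = 1.75; pos_y_7 = 9.75; radius_7 = 1; height_7 = 4.25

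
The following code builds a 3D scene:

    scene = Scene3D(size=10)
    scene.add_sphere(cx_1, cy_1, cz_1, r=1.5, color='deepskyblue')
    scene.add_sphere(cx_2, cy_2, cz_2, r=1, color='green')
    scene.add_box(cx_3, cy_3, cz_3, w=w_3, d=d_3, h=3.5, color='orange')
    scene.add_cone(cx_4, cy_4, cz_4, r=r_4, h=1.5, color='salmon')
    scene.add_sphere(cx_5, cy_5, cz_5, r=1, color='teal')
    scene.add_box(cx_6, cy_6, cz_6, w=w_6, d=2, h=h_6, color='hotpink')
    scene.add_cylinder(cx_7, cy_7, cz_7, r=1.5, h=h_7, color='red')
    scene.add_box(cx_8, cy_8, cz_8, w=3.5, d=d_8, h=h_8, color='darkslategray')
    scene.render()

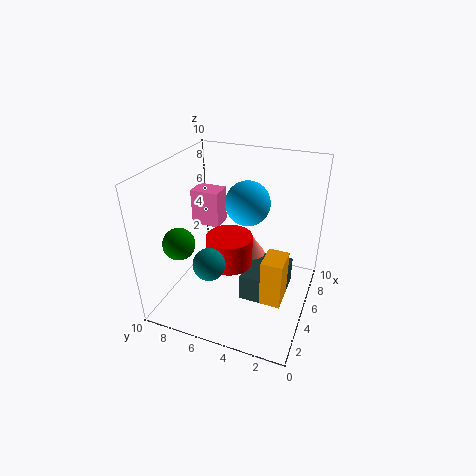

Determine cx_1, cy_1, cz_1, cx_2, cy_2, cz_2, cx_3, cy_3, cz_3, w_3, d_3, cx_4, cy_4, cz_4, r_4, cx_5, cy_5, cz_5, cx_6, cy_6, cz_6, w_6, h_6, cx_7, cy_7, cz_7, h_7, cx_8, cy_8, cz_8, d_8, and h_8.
cx_1 = 5.5, cy_1 = 4.5, cz_1 = 7.5, cx_2 = 1.5, cy_2 = 7.5, cz_2 = 6, cx_3 = 4, cy_3 = 1.5, cz_3 = 0.5, w_3 = 2, d_3 = 1.5, cx_4 = 6.5, cy_4 = 4.5, cz_4 = 3, r_4 = 1, cx_5 = 1.5, cy_5 = 5.5, cz_5 = 5, cx_6 = 5, cy_6 = 6.5, cz_6 = 5.5, w_6 = 1.5, h_6 = 2.5, cx_7 = 3.5, cy_7 = 5, cz_7 = 4, h_7 = 2, cx_8 = 4, cy_8 = 1.5, cz_8 = 0.5, d_8 = 3, h_8 = 2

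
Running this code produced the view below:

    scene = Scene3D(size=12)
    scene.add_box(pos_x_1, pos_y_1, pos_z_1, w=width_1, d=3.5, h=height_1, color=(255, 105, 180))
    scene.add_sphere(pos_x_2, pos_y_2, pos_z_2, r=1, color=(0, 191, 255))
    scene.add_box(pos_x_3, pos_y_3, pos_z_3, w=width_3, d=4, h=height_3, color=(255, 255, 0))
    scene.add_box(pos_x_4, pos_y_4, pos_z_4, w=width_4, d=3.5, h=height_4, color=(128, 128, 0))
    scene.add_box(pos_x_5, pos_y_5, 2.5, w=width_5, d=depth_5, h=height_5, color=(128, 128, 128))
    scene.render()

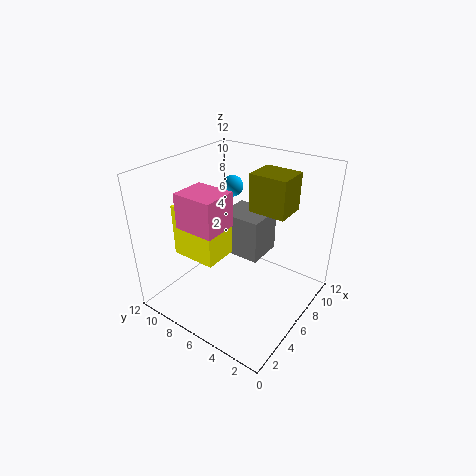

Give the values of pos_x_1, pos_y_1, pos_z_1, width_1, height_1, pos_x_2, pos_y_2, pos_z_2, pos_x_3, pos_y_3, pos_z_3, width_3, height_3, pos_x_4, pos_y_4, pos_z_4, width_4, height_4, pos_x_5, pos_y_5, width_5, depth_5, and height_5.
pos_x_1 = 3; pos_y_1 = 6.5; pos_z_1 = 7; width_1 = 3; height_1 = 3; pos_x_2 = 10; pos_y_2 = 9.5; pos_z_2 = 8.5; pos_x_3 = 3.5; pos_y_3 = 7; pos_z_3 = 4; width_3 = 3; height_3 = 4.5; pos_x_4 = 9; pos_y_4 = 3.5; pos_z_4 = 7; width_4 = 3; height_4 = 3.5; pos_x_5 = 8; pos_y_5 = 5.5; width_5 = 3.5; depth_5 = 4; height_5 = 4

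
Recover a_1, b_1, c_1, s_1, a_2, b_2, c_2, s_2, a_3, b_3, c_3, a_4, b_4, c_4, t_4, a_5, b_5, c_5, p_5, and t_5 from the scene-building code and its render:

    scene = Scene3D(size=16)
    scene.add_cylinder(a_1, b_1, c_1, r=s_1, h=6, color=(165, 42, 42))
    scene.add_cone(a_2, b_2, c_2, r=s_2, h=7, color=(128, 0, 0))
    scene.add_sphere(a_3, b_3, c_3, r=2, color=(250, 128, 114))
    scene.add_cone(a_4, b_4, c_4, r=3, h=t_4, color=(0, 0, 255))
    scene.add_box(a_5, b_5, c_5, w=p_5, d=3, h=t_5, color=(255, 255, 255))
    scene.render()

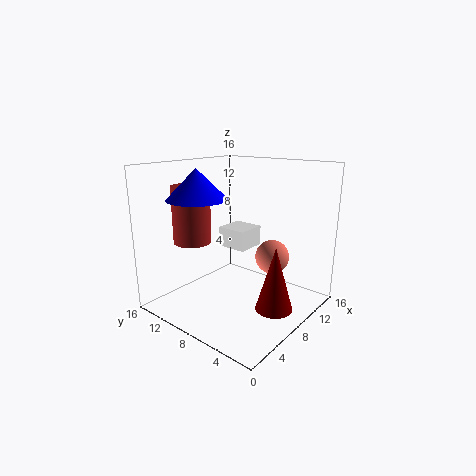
a_1 = 4; b_1 = 11; c_1 = 8; s_1 = 2; a_2 = 8; b_2 = 3; c_2 = 1; s_2 = 2; a_3 = 12; b_3 = 6; c_3 = 5; a_4 = 3; b_4 = 9; c_4 = 13; t_4 = 3; a_5 = 5; b_5 = 5; c_5 = 8; p_5 = 3; t_5 = 2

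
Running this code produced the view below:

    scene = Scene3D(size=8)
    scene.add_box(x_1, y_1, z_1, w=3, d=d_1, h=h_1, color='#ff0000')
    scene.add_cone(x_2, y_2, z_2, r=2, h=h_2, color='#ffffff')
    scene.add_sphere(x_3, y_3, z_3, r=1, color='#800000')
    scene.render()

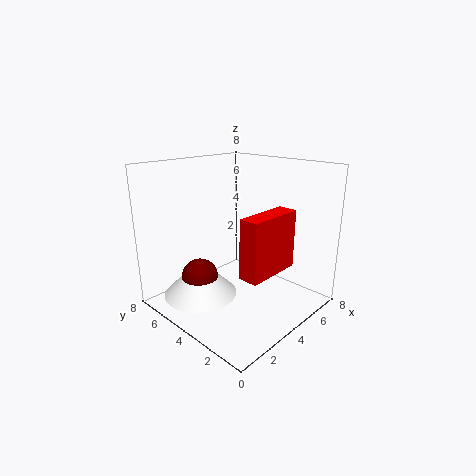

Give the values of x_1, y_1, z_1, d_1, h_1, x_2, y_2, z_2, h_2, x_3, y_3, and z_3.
x_1 = 2, y_1 = 1, z_1 = 3, d_1 = 1, h_1 = 3, x_2 = 2, y_2 = 5, z_2 = 1, h_2 = 2, x_3 = 2, y_3 = 5, z_3 = 2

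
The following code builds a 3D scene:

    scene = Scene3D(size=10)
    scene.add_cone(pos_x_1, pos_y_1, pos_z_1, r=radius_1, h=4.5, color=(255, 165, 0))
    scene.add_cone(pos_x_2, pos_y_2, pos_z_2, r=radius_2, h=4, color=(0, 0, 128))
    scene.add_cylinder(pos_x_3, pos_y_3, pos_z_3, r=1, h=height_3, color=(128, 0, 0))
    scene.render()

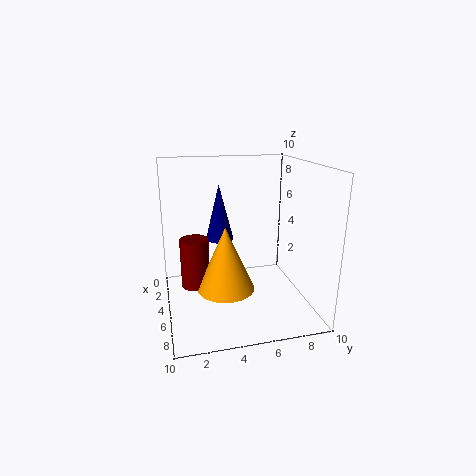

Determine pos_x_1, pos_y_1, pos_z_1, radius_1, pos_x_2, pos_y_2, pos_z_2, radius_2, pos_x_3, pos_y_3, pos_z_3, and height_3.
pos_x_1 = 5.5, pos_y_1 = 4, pos_z_1 = 1.5, radius_1 = 2, pos_x_2 = 3.5, pos_y_2 = 4, pos_z_2 = 4.5, radius_2 = 1, pos_x_3 = 4.5, pos_y_3 = 2, pos_z_3 = 1.5, height_3 = 3.5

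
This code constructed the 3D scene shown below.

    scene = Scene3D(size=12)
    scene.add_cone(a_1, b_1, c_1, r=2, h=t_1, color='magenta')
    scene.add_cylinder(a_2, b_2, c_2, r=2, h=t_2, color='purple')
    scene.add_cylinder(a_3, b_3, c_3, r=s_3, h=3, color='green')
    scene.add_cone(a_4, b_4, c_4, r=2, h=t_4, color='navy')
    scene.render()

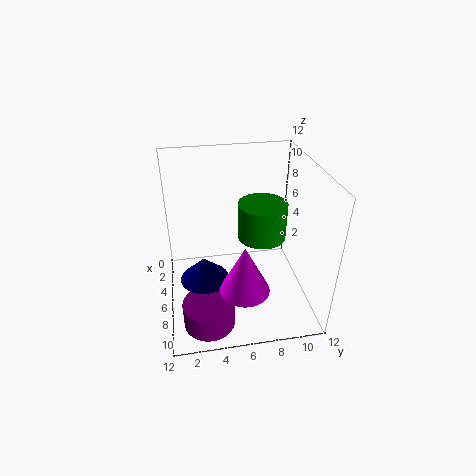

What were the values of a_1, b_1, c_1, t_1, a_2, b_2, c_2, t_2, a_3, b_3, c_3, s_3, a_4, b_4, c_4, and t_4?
a_1 = 9, b_1 = 6, c_1 = 3, t_1 = 4, a_2 = 10, b_2 = 3, c_2 = 1, t_2 = 2, a_3 = 6, b_3 = 8, c_3 = 6, s_3 = 2, a_4 = 7, b_4 = 3, c_4 = 3, t_4 = 2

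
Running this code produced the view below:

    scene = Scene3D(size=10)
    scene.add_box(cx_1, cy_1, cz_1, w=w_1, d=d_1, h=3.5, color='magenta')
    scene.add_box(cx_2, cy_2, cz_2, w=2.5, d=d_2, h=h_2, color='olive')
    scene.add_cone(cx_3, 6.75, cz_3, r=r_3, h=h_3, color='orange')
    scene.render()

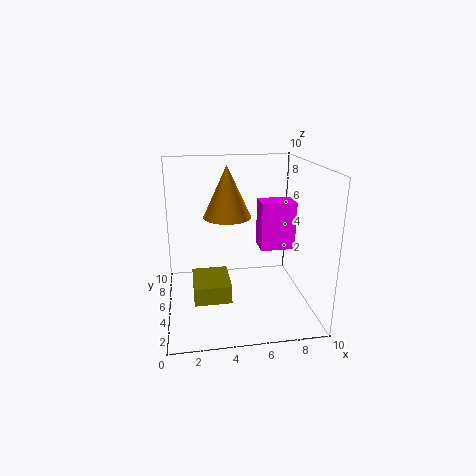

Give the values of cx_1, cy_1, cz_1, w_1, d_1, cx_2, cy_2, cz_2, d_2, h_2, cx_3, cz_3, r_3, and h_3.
cx_1 = 6.75, cy_1 = 5.25, cz_1 = 3.75, w_1 = 2.5, d_1 = 1.75, cx_2 = 1.75, cy_2 = 2.75, cz_2 = 1.25, d_2 = 3, h_2 = 1.25, cx_3 = 4.5, cz_3 = 6, r_3 = 1.75, h_3 = 3.75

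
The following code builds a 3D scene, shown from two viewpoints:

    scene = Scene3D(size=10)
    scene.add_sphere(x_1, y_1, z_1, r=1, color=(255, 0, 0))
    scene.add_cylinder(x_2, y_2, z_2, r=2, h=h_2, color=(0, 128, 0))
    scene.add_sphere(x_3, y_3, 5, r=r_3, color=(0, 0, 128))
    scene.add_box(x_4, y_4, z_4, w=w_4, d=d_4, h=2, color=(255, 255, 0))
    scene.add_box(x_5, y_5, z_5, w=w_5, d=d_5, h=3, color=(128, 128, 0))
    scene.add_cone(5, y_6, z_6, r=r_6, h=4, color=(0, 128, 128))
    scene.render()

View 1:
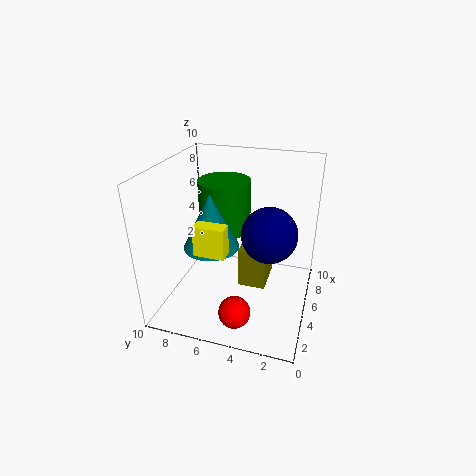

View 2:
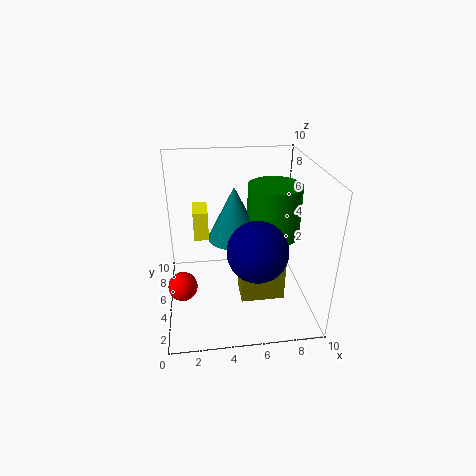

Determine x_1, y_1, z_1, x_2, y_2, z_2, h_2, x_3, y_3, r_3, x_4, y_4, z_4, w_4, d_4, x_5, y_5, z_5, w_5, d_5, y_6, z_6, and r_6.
x_1 = 1, y_1 = 4, z_1 = 2, x_2 = 8, y_2 = 7, z_2 = 4, h_2 = 4, x_3 = 6, y_3 = 3, r_3 = 2, x_4 = 2, y_4 = 5, z_4 = 5, w_4 = 1, d_4 = 2, x_5 = 5, y_5 = 3, z_5 = 1, w_5 = 3, d_5 = 2, y_6 = 7, z_6 = 4, r_6 = 2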